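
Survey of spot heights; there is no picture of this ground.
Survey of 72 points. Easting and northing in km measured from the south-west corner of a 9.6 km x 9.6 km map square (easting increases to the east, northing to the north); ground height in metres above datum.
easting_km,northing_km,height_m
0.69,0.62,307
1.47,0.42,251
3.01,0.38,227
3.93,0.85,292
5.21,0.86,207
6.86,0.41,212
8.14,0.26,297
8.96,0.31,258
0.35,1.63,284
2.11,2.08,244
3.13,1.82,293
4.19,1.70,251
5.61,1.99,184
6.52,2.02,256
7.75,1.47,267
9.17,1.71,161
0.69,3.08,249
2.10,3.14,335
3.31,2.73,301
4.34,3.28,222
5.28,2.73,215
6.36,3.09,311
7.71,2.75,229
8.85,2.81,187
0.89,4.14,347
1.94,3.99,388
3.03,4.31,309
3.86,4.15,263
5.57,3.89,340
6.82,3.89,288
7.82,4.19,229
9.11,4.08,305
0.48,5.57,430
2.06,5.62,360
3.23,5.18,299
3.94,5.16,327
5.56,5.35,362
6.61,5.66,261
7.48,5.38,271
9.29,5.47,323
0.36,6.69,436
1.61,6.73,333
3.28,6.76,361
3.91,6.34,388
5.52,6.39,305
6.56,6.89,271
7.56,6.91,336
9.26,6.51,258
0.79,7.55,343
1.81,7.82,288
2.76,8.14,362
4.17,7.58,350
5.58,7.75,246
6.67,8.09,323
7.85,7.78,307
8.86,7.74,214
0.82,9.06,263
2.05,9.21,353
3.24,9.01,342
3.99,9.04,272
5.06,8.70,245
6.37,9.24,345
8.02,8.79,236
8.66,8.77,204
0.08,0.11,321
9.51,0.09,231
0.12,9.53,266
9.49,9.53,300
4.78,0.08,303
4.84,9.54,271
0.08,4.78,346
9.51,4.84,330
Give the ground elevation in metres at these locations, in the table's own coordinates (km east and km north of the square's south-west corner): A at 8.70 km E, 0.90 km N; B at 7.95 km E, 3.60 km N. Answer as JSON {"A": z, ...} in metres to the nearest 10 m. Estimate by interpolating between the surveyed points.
{"A": 230, "B": 210}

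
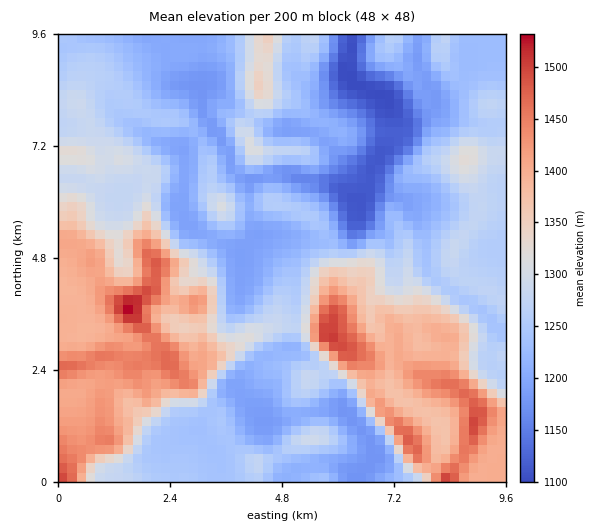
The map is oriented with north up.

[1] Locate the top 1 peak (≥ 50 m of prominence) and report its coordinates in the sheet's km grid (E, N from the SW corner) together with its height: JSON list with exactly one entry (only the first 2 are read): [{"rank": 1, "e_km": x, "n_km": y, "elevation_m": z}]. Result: [{"rank": 1, "e_km": 1.54, "n_km": 3.74, "elevation_m": 1537}]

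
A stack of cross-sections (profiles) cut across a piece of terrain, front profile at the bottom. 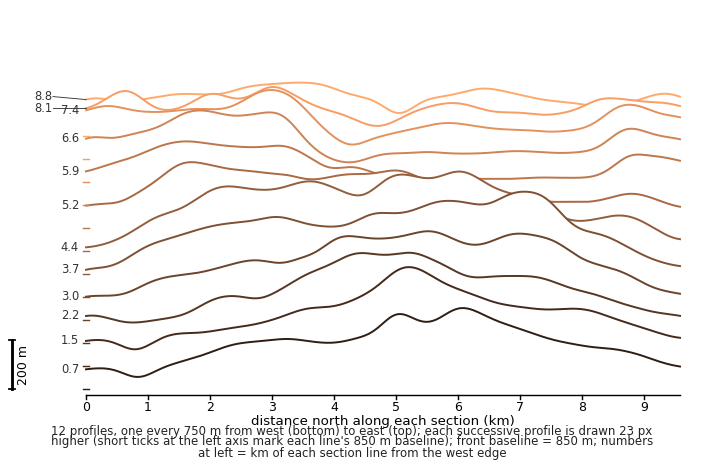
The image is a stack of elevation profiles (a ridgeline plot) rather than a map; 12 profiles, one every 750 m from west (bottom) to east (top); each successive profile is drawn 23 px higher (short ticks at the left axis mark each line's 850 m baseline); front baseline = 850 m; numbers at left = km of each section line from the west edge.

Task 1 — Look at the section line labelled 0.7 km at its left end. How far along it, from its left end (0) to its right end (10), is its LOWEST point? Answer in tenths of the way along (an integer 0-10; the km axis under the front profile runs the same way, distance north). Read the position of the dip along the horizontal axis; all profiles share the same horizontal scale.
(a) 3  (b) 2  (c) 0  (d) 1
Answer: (d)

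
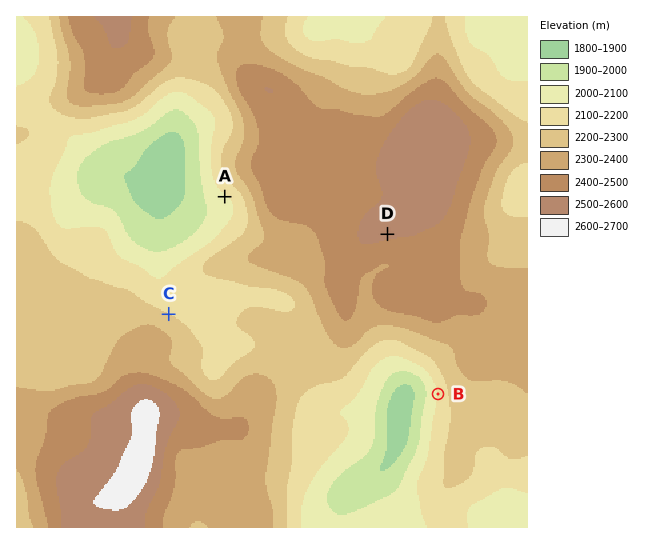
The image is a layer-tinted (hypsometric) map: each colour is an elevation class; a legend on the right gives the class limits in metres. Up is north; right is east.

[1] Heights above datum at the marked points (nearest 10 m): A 2080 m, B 2110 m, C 2200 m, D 2520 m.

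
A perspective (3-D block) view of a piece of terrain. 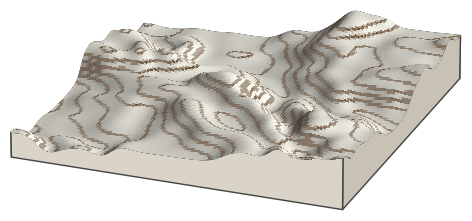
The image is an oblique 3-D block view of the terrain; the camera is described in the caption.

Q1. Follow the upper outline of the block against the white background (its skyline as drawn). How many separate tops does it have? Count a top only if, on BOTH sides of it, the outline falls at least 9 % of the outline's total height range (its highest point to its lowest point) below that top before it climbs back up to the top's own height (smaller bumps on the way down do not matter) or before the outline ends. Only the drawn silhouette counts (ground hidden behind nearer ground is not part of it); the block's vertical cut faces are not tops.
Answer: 2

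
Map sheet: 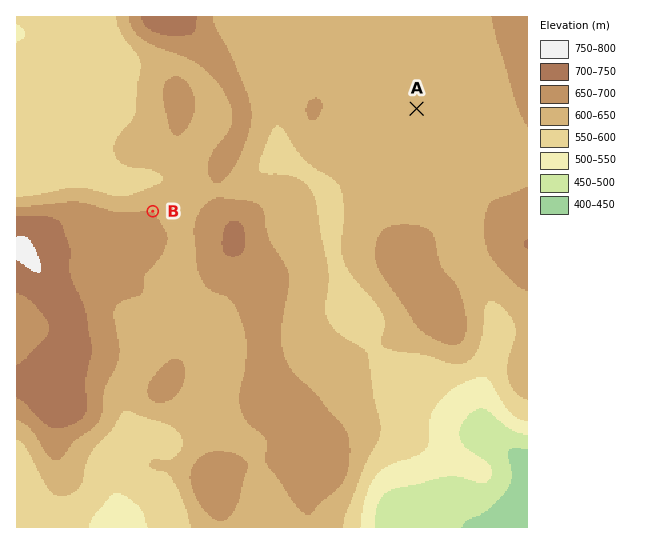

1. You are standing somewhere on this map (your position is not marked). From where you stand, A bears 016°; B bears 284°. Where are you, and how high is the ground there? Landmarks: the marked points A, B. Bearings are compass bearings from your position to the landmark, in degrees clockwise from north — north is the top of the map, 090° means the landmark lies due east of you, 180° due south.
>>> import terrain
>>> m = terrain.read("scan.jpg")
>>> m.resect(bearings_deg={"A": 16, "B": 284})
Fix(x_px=372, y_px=266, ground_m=640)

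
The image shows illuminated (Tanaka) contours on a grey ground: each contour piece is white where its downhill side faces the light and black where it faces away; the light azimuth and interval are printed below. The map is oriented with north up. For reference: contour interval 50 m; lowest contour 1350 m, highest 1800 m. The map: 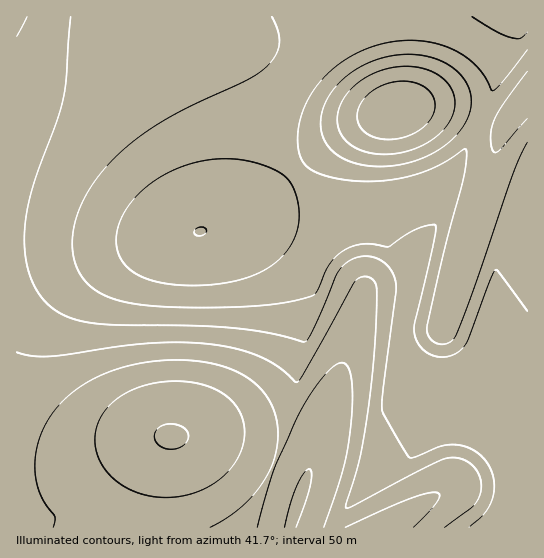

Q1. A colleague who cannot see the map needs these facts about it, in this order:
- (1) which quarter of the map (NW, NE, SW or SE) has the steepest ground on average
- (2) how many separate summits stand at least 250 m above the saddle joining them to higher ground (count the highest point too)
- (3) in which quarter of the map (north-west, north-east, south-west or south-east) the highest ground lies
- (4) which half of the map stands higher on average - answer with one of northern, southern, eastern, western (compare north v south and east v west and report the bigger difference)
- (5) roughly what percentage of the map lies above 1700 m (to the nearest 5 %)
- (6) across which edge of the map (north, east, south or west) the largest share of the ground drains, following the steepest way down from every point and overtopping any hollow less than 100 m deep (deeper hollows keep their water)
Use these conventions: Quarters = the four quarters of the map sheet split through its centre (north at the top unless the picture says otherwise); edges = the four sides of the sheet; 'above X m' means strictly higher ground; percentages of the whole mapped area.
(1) The north-east quarter is the steepest part of the map.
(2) Counting only tops that stand 250 m proud, the map has 1 summit.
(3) The highest point lies in the south-west quarter of the map.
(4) Taken as a whole, the southern half is higher than the northern.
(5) Roughly 15 % of the ground is higher than 1700 m.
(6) Most of the ground drains across the eastern edge.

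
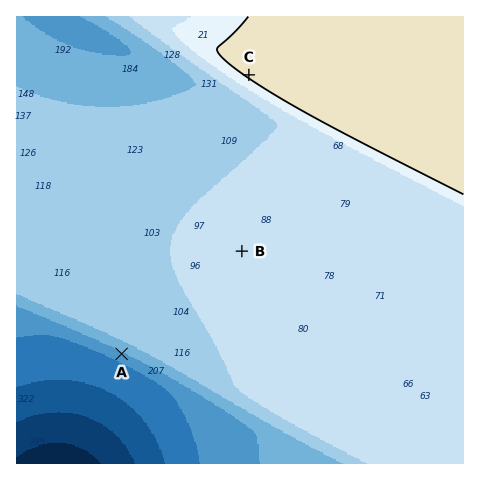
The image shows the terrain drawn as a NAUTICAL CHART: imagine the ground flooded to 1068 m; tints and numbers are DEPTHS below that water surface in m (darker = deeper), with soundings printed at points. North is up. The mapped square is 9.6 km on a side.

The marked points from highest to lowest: C B A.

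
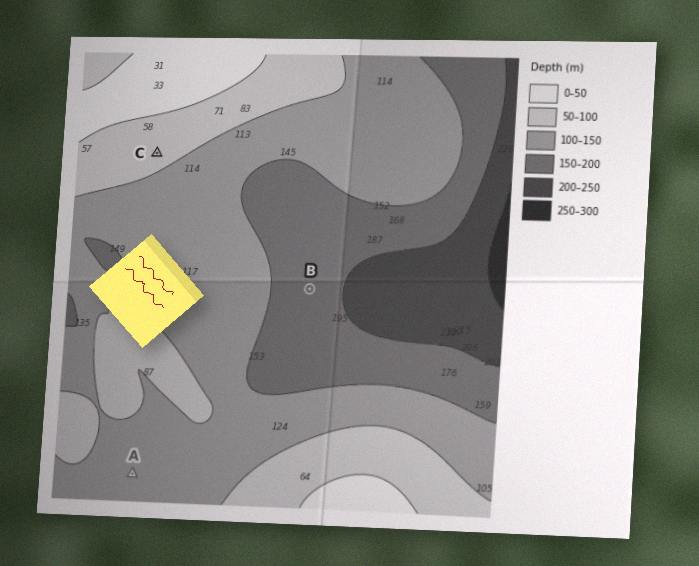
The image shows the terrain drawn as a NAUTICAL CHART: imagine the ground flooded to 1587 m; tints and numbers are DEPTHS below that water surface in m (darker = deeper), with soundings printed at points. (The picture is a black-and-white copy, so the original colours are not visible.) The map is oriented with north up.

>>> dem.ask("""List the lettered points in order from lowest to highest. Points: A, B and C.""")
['B', 'A', 'C']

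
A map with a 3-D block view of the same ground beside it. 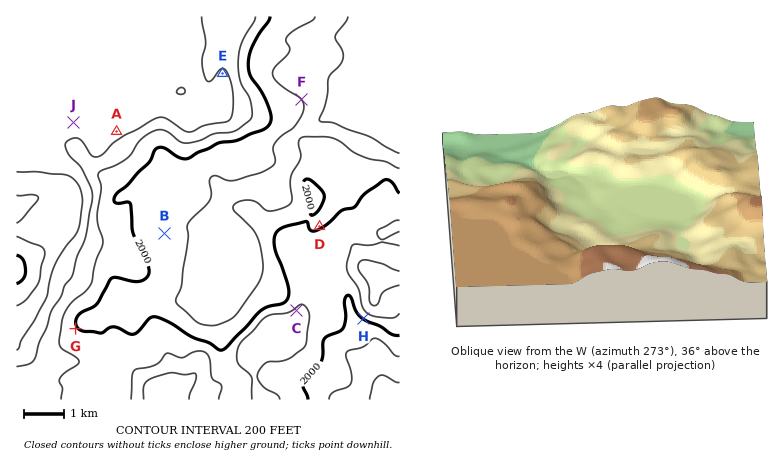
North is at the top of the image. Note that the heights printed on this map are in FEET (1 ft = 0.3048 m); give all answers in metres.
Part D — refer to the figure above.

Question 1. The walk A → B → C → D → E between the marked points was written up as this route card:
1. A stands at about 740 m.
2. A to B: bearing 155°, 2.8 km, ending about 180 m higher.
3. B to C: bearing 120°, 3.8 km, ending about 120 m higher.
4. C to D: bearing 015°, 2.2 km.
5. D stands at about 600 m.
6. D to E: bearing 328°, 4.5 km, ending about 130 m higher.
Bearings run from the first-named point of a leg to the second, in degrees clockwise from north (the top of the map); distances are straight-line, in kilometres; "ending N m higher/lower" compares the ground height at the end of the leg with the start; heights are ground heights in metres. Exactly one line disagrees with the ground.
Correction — Line 2: it should read "ending about 180 m lower".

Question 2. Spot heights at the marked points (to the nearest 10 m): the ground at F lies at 550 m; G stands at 620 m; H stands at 610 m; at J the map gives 750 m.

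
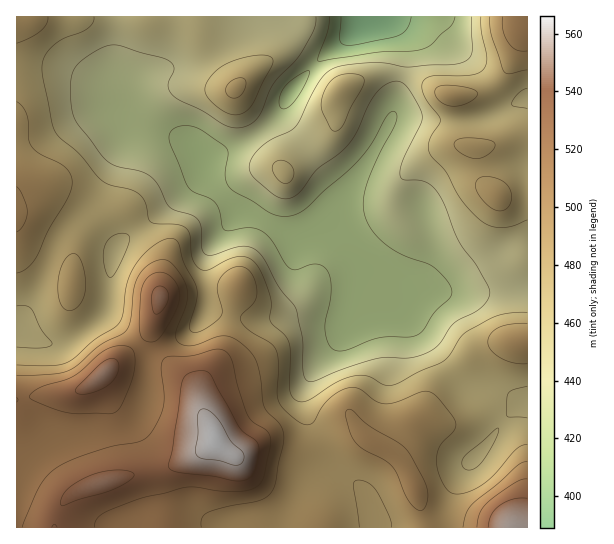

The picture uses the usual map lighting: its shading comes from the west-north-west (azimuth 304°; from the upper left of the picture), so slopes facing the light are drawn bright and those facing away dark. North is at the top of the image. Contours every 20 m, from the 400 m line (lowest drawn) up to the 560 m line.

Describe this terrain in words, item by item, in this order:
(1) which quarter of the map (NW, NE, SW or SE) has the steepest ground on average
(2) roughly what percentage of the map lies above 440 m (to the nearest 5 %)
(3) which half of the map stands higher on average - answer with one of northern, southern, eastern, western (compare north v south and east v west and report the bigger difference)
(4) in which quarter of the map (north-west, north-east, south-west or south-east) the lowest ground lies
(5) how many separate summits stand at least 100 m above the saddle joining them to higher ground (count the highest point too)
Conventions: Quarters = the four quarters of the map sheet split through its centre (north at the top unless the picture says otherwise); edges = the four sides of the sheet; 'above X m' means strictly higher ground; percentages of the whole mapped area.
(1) Slopes are steepest in the south-west quarter.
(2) Roughly 75 % of the ground is higher than 440 m.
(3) On average the southern half of the map is the higher ground.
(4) Look to the north-east quarter for the lowest ground.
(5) Counting only tops that stand 100 m proud, the map has 1 summit.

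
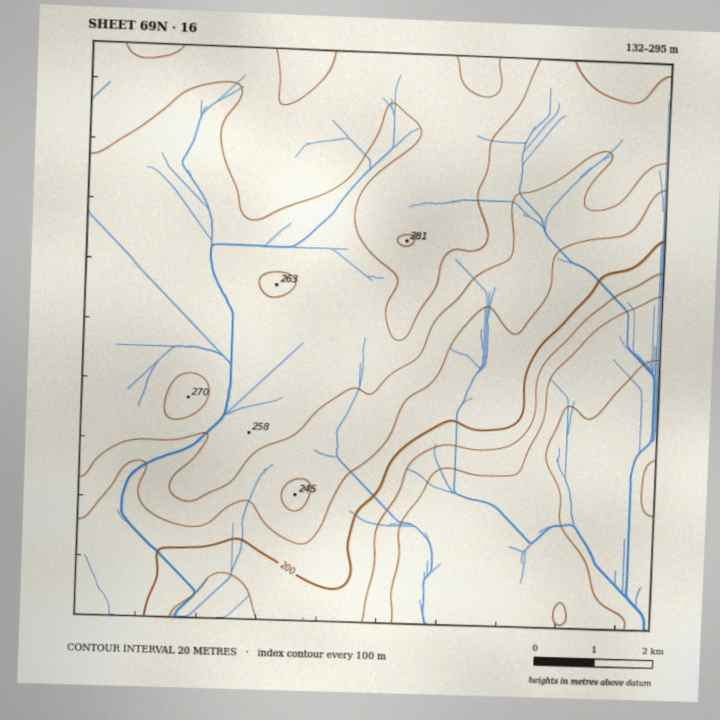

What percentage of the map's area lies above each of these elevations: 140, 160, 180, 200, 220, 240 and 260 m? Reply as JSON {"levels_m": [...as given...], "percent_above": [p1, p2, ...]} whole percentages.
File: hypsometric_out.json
{"levels_m": [140, 160, 180, 200, 220, 240, 260], "percent_above": [94, 83, 79, 73, 62, 51, 19]}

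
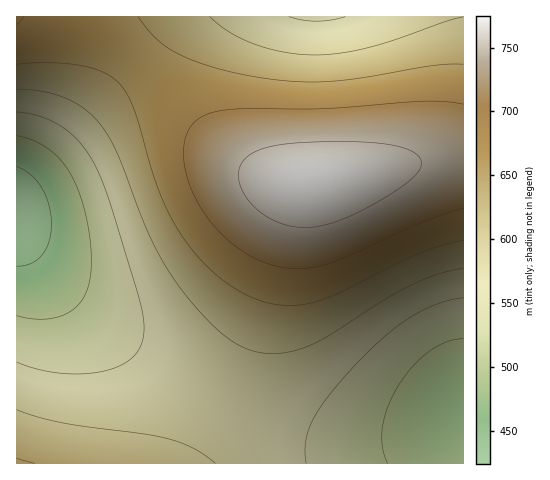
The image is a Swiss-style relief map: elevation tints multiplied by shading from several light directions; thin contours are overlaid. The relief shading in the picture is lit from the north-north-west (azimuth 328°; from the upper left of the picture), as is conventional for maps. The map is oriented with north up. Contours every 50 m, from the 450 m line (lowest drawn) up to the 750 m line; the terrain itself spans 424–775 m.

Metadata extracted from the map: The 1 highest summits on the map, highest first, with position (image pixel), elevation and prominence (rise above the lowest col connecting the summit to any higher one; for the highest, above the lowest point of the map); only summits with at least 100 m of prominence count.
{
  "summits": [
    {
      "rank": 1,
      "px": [314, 182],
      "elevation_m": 775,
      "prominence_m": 351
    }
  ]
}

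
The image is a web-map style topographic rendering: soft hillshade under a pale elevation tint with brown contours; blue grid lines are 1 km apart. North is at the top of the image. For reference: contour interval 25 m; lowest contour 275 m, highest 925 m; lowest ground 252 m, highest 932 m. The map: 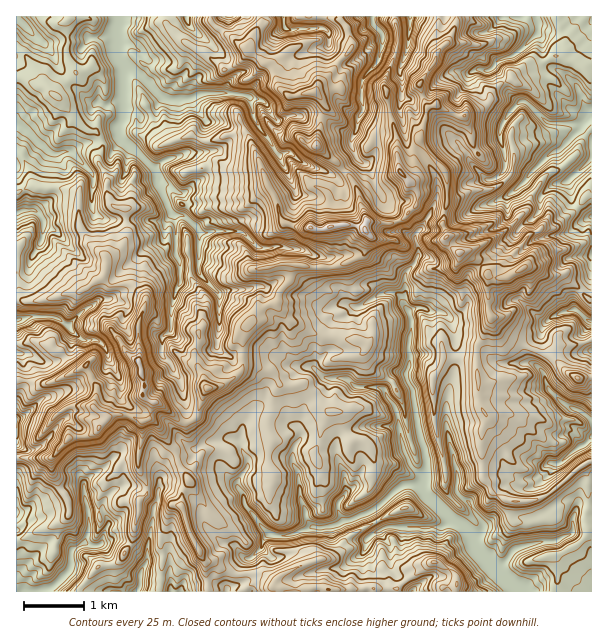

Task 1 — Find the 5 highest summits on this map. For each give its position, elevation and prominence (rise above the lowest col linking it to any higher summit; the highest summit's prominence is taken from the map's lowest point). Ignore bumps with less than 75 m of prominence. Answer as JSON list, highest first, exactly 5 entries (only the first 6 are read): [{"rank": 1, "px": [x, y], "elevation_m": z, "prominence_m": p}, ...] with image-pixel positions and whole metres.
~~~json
[{"rank": 1, "px": [366, 231], "elevation_m": 932, "prominence_m": 680}, {"rank": 2, "px": [140, 363], "elevation_m": 900, "prominence_m": 228}, {"rank": 3, "px": [401, 173], "elevation_m": 881, "prominence_m": 90}, {"rank": 4, "px": [459, 252], "elevation_m": 864, "prominence_m": 116}, {"rank": 5, "px": [317, 146], "elevation_m": 850, "prominence_m": 138}]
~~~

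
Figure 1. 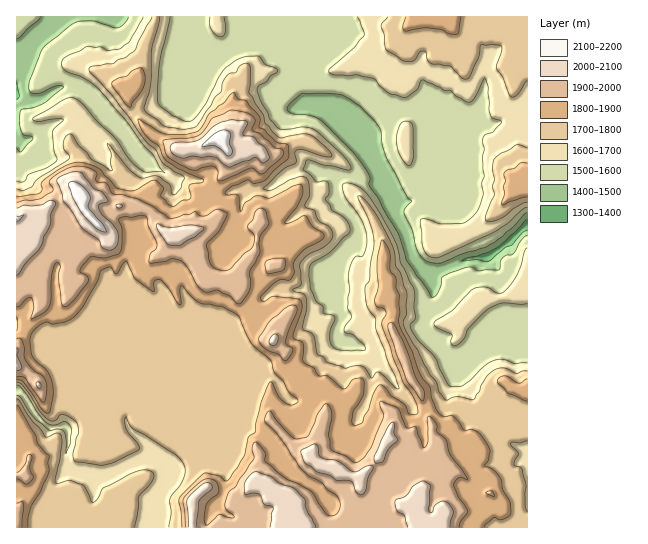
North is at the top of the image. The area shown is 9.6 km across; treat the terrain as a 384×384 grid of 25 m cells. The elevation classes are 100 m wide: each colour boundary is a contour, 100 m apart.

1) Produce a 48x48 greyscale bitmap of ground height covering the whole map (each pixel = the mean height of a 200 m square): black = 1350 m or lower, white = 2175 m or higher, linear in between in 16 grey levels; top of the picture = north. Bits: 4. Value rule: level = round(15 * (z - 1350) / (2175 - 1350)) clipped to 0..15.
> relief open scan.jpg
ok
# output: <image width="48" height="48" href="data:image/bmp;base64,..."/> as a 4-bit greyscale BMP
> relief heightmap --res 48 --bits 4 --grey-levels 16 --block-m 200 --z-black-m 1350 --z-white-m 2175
<image width="48" height="48" href="data:image/bmp;base64,Qk32BAAAAAAAAHYAAAAoAAAAMAAAADAAAAABAAQAAAAAAIAEAAATCwAAEwsAABAAAAAAAAAAAAAAABEREQAiIiIAMzMzAERERABVVVUAZmZmAHd3dwCIiIgAmZmZAKqqqgC7u7sAzMzMAN3d3QDu7u4A////AKiHd3d3dmZoyqqqu93cuqqqq8zMypmId6iHd2Z3dmZp25qru83cuqu6u8zMy6mZh6l3d3Z3dmZp26q7vN3bqqu7vMzMypmph6qHd2ZndmZnvbm8zd26qrzLu7zLupqpd6qXZmVmd2Zmeqib3Mqaq8zLu7vLuqmYd6qXVVZlZmZmeIeKu6mrzdzMu7u7upiHdpqYVnd2ZmZmeHd5qpm9zLqsy7uruZmHdpmIVnd3dmZ3iHd4qZq8upmby7urqZmHZpl3Vnd3dmd4h3d4maqqupmazLqqqZh3d5hVRnd3Z3d3d3iIiqmaupiJvKqqmIh3d5VnZ3d3Z3d3iId3ipmJqpiJq5ipiHd4iHWYiHd3Z3d3d3d3iZiJqpmJqoiYeHeIiEioiHd3d3eHd3d3eIiJmZmImHmXZmd4iXu4d3d3d3eId3d3eIiZmYiHhpqGVFZ4iLuYd3d3d3iIiId3eImpiHd2Z6l1REVod7mHd3d3d3iIiHd3eJqYdmZlaLhlRERVVbh3d3d3d3iHd3d3iaqXZVVVaadURERERKh3d3d3d3h3d3d4m8qHZURVepVERURERJmId3d3d3eIiHd4m7p2ZUVWinREVVRERJqYiHd3d3iIiIeJmruGVUVWiWRFVlRERKqpqYd3d4iIiIiZmZqWVEVniXQ0RWZERKqqqpd3d4iIiZmqmIiGREVomXQzNFZVVbqqqqh4iIiImqu7mHdlREVnmWQzNEVEVbq6qqmIiIiIrLu6qpl1REVnmFMiMzQzRcu6qqmIiZmZu6qrqql1REVXl0IiIiIjRcy7q6qqiauru6mqqqqGVERXljJFQiESNMzLu7vLmZvMuqmZqZmYdkRGhSNWZUMhFMzLu7zcmazdy6mZqZmph1RGdCNWZlVDEt3Mu97bmay7y7qZupiYdlRXUiRVVVZlQd3MvO27u7qaqqqZqpmHZURnMjREM0V3Y7u8zezMu6mImZmYmZqGVEVlIjMzMzRoh3iazuy5mZl3mZiHd4mWVEZTIjMzMzRomVaL3cqXd4dmiKqYh2Z2REQzIzMzMzRomkRXq7l3ZUVoqqu6qnZUREQyI0QzMzRoiTM0aHZnUzabu73czKhlVlQyM1QzMzRneDM0Z2ZmQ1jN3d7dzKh3dkMiNFQzMzRWZyM1ZmZkNYmqvO7cynd3ZDIjNFQzMzRVZjREVmZDR5d2ac3cl1RVQzIjNFQzMzRFVTRVVWQ0aHZURqu7lUMzMyIzNEQzMzRFVSI1VkM2h2VERXmZdDMzMzMzREQzNERVZhIjRDNYmGRERGeHVDMzMzM0RFRERVRWZiMzMzV5mXREREeHVEQzMzREVVVFVmVWdiM0RFd4iXREREV3VUQ0RFVVVmVVZmVWdyM0VWZneHVERERWVUQ0RFVVZmZmd3ZndyIzRVVVZ3VEREREREQ0REVWZndnd3ZmeCIzNEREVnVERERERENERERVZ3d3iHdndzIjMzMzNXZERFVDRDRERERVZ4iIiId3dzMzMzMzNGZERFVDM0RERERWZ4mZmId3dw=="/>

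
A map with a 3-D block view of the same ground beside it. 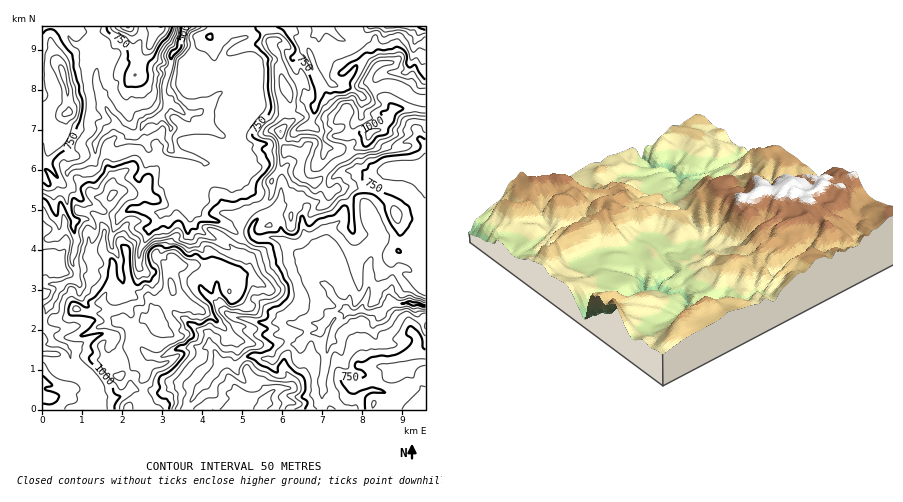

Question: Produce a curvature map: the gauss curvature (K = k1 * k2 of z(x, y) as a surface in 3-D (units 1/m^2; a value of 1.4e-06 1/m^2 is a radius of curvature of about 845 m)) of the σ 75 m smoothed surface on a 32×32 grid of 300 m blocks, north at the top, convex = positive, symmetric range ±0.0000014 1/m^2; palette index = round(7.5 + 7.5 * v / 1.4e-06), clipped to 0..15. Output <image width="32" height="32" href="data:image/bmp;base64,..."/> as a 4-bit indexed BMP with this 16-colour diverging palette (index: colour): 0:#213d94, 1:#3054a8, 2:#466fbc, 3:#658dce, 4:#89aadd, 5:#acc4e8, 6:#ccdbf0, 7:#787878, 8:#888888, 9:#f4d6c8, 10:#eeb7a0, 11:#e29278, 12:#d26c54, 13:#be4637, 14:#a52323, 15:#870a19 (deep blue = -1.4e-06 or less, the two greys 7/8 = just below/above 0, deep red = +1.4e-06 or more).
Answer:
<image width="32" height="32" href="data:image/bmp;base64,Qk12AgAAAAAAAHYAAAAoAAAAIAAAACAAAAABAAQAAAAAAAACAAATCwAAEwsAABAAAAAAAAAAlD0hAKhUMAC8b0YAzo1lAN2qiQDoxKwA8NvMAHh4eACIiIgAyNb0AKC37gB4kuIAVGzSADdGvgAjI6UAGQqHAHiHh4qHiYiHd5eHd3eKd4iIh3g4J3Z3eId6iHh4dneHiIeIx7eIiHlWaWd3moaId3h3d3Zkt4hmvIl4d3aIh4d6Z4d5hYlYdwiWd4aHh4d3hoeYiHh3iHund1qHh3eIdoeHZoaZill1eIh4Z2h2d6hlaHeWeXeKCnVYh3h3tqi4t/F2hnhof1lNeGeIW1ZlhKRol4iWZnY+uHtWiGeah35peIdzhYiZd4Wad3eHh2d5fEd4h9l2dneXh4h3h3dmh4eZh0dLq2WIeHiId4d3iHeHh4nND3mId3hnd3iHd3h4eFt0l5VoxZcqdnV4iYeFd6bXaJeWlIh3iLf3iGmIeHeISHGYd2aHp4Z2lnlmiH93iGdrh2pneHeHaHWJlNhXd3loepdod3d4h3pnstY2d3h5dolph3iHeIekfWWXiIh4aIali3d3h3eItHOZaHiod3hZdoZ3tXiHd3f3mZRJZoaJhol8WUt4eHWjCODHfYdohlZ3Z3iUd3h2j7u5ZEuHqGn2dod4Wlh4h5QoCLlnhoeHdnh3iXiXeIinZ5Z/qFpniIh4d3g5h3d3abd1hiWHhXh3d3uoWoeHh3mHh5apeJp+h3d4Vlh4eHiYeXiIephXaFd4liT6WHeJsKSHeGWed4d4iISqeliIg6+od4iGdnh3lzXPKvDGd3gWV4h4WKZp"/>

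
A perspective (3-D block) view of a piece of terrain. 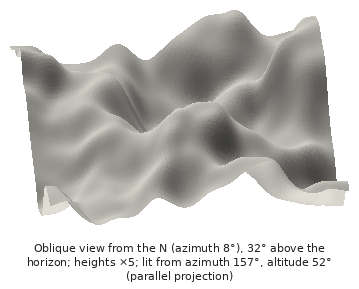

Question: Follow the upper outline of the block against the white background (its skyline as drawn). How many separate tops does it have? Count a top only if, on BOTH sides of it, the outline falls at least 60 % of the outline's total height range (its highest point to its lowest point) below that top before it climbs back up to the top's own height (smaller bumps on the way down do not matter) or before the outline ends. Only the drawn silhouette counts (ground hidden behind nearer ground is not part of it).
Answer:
0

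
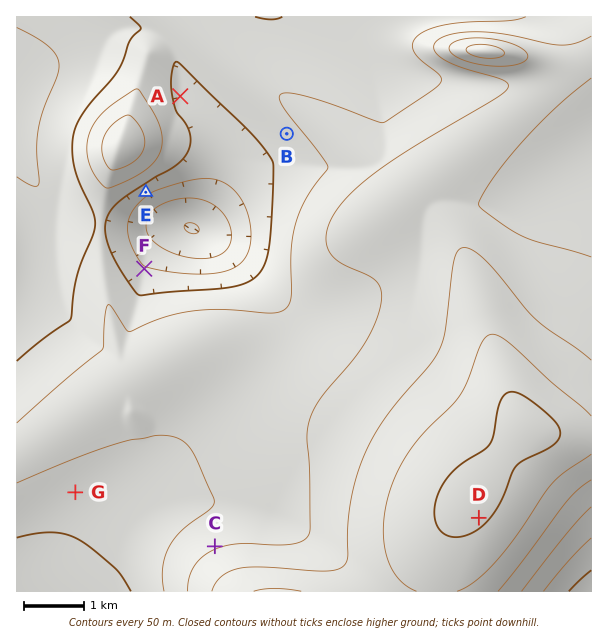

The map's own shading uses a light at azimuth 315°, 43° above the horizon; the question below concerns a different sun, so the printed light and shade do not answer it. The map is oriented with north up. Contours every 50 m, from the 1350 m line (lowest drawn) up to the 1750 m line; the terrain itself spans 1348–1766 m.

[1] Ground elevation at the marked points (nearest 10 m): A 1490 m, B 1530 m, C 1590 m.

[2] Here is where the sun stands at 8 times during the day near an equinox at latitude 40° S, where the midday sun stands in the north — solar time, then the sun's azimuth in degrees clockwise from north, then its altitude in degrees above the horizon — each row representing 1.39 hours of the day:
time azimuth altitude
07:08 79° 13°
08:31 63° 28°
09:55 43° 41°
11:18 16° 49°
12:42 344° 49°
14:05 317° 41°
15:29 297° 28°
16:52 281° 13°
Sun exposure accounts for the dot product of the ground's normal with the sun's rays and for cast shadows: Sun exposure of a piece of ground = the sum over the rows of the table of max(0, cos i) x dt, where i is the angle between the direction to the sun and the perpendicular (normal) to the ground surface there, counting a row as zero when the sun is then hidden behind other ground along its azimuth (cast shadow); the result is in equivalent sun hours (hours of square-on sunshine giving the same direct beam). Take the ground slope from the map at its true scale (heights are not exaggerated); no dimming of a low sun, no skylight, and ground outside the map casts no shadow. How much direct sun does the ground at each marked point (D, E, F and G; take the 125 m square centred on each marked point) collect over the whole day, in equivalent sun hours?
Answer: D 5.7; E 4.6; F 6.3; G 5.6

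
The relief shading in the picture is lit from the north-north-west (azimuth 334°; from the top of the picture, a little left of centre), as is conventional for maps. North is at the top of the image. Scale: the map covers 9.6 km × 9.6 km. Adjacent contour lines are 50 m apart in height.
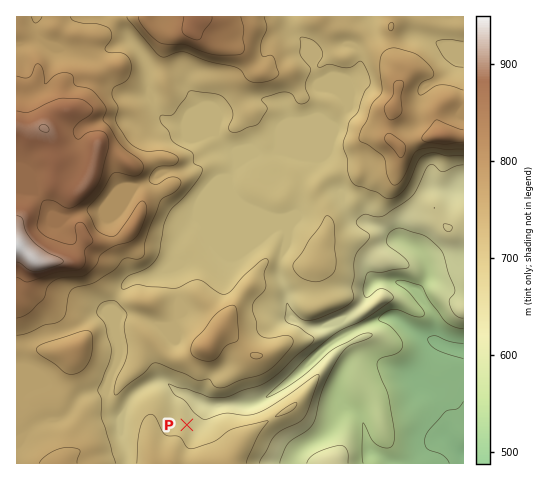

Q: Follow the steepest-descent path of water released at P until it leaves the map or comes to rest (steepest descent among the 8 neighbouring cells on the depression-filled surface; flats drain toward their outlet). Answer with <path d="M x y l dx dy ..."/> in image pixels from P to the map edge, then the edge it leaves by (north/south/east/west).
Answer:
<path d="M187 425l14-14 0-7 5 0 1 1 31 0 1-1 13 0 15-7 20-14 18-15 10-7 21-20 4-1 16-11 25-10 3 0 1-1 10 0 17 12 15 9 10 2 2 2 5 1 3 3 9 1 2 1 5 0"/>
exit: east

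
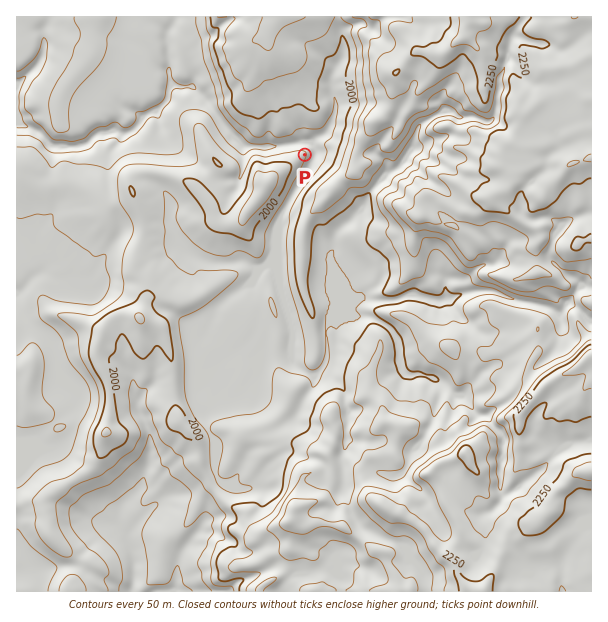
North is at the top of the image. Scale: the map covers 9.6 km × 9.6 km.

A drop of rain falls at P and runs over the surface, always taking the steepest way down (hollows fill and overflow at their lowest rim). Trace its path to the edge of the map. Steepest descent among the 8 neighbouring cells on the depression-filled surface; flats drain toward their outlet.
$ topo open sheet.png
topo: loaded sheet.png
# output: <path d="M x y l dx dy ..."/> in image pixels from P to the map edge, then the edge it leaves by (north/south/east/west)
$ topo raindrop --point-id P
<path d="M305 155l10 0 0-6-4-6-15 0-2 1-9 0-1 2-18 0-2 1-21 0 0-3-21-21-3-6-9-10-1-5-14-13-3-2-12 0-1-1-5 0-6 6 0 7-9 9-6 2-4 4-5 2-1 4-11 11-6 3-4 0-5-3-10 0-2 1-6 0-13 12-6 0-6 3-5 0-4-3-14 0-12-12-1 0-6-4-8-2-7-7"/>
exit: west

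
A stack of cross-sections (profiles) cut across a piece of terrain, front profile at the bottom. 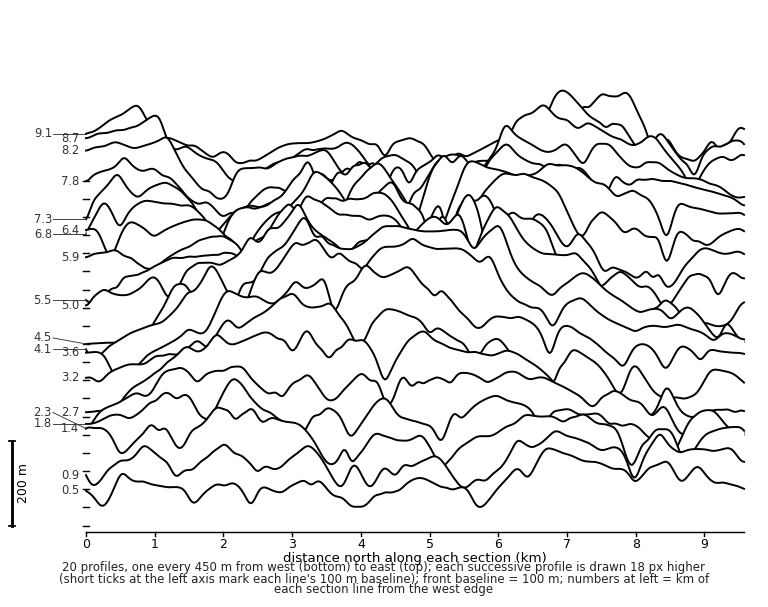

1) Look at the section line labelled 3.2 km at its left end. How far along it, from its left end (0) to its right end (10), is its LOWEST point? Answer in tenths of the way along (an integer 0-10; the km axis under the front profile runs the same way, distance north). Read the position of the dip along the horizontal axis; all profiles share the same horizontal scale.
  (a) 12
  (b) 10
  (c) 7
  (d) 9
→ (d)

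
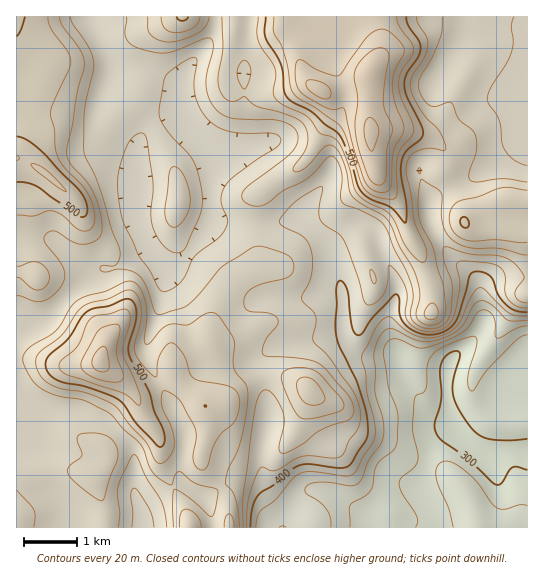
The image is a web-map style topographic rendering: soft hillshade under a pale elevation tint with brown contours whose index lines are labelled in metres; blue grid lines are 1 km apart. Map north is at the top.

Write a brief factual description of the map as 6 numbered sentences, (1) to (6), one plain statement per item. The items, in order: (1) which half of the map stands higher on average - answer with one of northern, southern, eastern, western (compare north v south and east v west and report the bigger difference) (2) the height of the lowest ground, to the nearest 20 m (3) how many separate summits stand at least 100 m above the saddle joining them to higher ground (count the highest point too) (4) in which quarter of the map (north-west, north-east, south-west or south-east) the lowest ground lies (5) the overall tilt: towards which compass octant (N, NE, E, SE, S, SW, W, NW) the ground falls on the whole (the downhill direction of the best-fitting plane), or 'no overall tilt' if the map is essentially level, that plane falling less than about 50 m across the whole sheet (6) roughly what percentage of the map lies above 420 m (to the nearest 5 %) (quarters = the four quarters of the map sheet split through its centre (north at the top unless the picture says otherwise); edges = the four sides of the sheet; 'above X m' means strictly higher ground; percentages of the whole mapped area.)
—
(1) The northern half stands higher on average than the southern half.
(2) About 300 m is the lowest elevation on the sheet.
(3) There are 2 summits with 100 m or more of prominence.
(4) The lowest ground is in the south-east quarter.
(5) Overall the map slopes down towards the south-east.
(6) Ground above 420 m makes up about 75 % of the sheet.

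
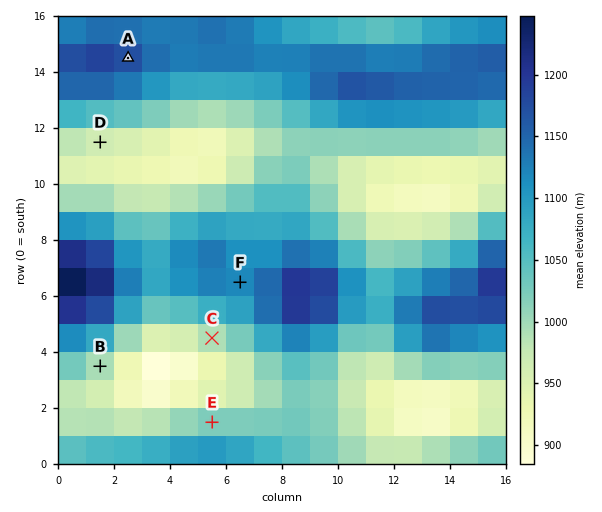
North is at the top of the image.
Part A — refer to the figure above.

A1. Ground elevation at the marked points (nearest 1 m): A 1175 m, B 995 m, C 990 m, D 961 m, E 1022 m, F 1119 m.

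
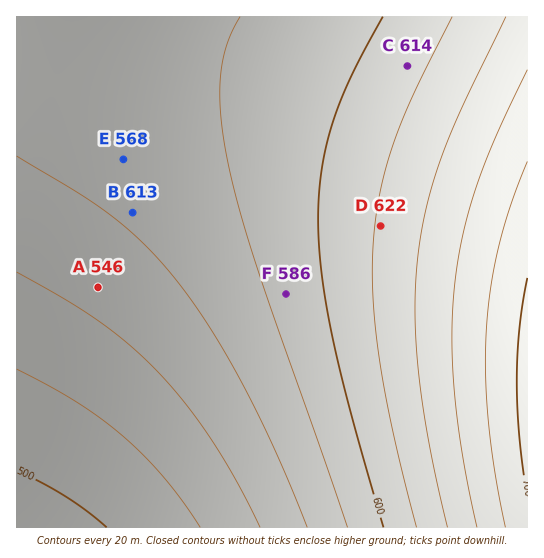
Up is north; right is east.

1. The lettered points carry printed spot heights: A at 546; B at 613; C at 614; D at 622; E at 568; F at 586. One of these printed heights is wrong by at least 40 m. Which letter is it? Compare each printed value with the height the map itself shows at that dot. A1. B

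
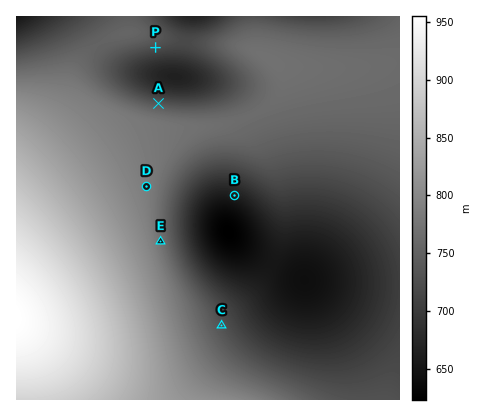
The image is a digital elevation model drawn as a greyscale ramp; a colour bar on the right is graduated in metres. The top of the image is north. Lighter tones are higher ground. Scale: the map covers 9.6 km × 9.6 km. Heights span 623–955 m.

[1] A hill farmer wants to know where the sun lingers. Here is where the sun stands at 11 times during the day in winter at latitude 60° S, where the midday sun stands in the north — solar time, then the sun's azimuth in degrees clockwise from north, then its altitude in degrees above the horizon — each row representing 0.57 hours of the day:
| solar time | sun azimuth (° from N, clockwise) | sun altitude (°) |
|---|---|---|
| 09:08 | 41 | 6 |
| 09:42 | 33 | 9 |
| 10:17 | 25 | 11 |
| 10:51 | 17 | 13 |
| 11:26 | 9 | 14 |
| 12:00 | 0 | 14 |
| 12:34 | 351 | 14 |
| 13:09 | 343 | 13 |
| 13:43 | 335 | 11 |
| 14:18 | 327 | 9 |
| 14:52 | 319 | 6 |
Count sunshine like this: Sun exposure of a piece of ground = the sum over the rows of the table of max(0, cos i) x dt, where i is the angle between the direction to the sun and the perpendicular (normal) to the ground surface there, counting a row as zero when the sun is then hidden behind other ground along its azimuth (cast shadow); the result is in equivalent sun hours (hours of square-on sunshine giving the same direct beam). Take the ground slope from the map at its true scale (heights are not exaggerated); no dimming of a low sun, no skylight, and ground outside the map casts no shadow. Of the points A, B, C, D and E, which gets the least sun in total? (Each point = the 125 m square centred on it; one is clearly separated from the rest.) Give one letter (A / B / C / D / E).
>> B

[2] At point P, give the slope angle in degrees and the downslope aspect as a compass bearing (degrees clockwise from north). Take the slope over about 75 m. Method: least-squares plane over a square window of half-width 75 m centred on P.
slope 5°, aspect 165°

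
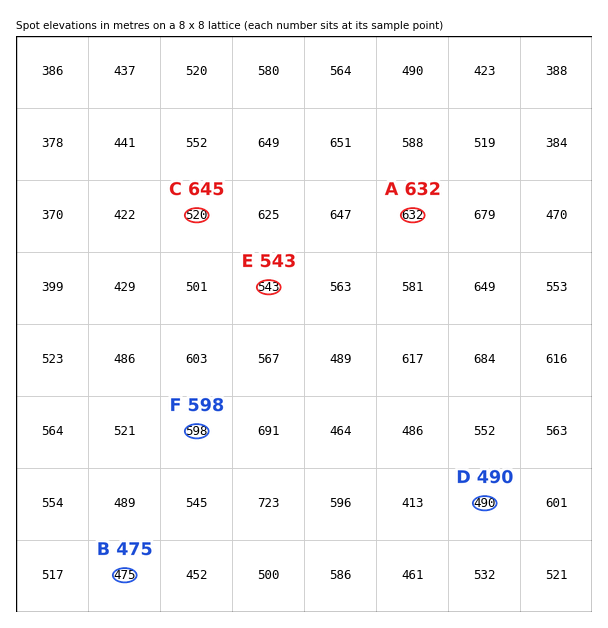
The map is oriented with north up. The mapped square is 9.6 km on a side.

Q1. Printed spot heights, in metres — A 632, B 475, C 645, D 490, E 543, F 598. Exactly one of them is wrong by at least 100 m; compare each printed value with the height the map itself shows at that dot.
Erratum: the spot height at C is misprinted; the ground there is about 520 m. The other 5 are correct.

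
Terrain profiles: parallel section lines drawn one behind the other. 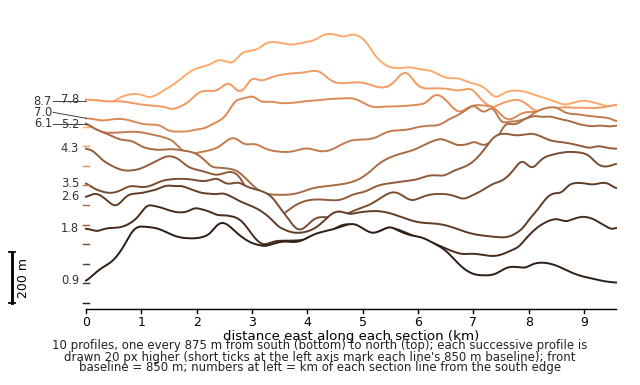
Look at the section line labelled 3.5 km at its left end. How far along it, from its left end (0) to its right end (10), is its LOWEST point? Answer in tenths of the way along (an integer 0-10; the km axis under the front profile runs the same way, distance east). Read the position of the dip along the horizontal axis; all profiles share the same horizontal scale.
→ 4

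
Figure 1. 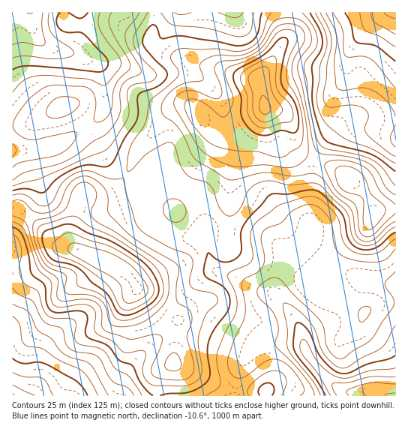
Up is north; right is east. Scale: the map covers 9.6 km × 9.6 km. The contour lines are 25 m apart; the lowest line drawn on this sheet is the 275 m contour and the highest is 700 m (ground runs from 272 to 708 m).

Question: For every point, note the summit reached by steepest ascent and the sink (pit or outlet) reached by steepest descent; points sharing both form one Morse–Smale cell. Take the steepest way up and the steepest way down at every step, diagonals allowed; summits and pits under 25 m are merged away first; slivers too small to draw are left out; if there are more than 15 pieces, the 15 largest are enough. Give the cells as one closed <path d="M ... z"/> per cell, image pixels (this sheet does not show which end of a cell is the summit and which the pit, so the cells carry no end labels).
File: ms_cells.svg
<path d="M188 106l-14 3-12 11-7 10-18 20-11 24 16 10 7 18-1 12 3 8 7 7 16 8 14 1 14-2 4 6 5 22 5 7 22 7 18 11 20 6 20 25 11 34 19 24 12 10 8 4 28 0 10 4 12 0 0-110-30-5-20-8-12-7-27-24 4-12-1-18 5-50-13-7-6-7-3-20-5-10-8-7-14-3-24 24-8 5-10 1-10-4-14-20z"/><path d="M16 208l-4 0 0 188 144 0 3-22 14-12 5-42-16-5-38-43-46-22-22-6-28-28z"/><path d="M128 176l-20 17-25 3-12 36 1 12 4 6 48 22 38 43 16 5-5 42-9 7-6 7-2 20 78 0 5-26 10-18 11-7 10-2 28 0 6 2-4-17-9-16-15-17-20-6-18-11-22-7-5-7-5-22-4-6-24 2-20-9-9-11 0-16-7-18z"/><path d="M154 12l-124 0 3 20 9 11 12 6 20 5 25 12 4 10 2 24-1 8-11 14-1 6 15 32 17 15 3-1 12-28 16-16 7-10 16-13 14 0 8 7 14 20 10 4 6 0 12-6 23-24-7-28-20-4-20-8-26-5-26-8-12-6-5-9 5-14z"/><path d="M396 12l-109 0-1 26-24 36-2 10 5 24 15 3 8 7 5 10 3 20 10 9 10 5 11-22 15-18 30-11 24-25z"/><path d="M318 162l-3 0-2 8-3 42 1 18-4 12 27 24 12 7 24 9 26 3 0-75-10-1-12 4-6-15-10-13-18-14z"/><path d="M286 12l-132 0 0 14-5 14 5 9 12 6 32 10 20 3 20 8 22 5 26-43z"/><path d="M30 12l-18 0 0 112 16 1 32-18 10-1 15 18 3 1 13-11 3-6 0-24-5-18-25-12-20-5-12-6-9-11z"/><path d="M86 126l-20 15-14 6-20 4-20-1 0 58 8 2 8 6 28 28 16 5 3-1-4-6 0-10 10-32 15-16 7-12 0-14-3-8z"/><path d="M396 87l-24 24-30 11-15 18-11 20 2 3 22 8 18 14 10 13 6 15 6-3 16-2z"/><path d="M298 343l-28 0-16 5-13 16-7 32 150 0-10-4-28 0-8-4-24-24-10-18z"/><path d="M70 106l-10 1-32 18-16 0 0 25 20 1 20-4 14-6 20-14-7-13z"/><path d="M92 122l-5 6 13 22 3 8 0 14-7 12-12 11 24-2 8-5 10-12-19-16-14-28z"/>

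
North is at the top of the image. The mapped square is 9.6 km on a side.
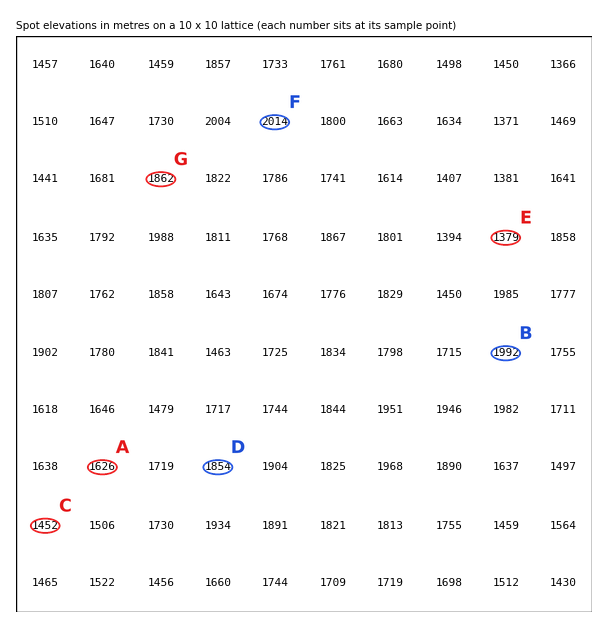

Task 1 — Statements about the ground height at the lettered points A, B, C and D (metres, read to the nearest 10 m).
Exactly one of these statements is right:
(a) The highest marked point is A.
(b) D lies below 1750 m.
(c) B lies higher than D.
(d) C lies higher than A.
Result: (c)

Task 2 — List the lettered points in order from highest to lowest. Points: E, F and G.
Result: F G E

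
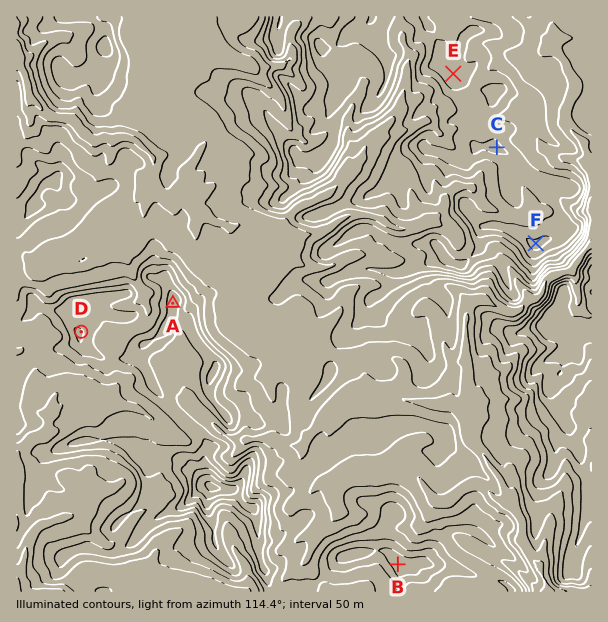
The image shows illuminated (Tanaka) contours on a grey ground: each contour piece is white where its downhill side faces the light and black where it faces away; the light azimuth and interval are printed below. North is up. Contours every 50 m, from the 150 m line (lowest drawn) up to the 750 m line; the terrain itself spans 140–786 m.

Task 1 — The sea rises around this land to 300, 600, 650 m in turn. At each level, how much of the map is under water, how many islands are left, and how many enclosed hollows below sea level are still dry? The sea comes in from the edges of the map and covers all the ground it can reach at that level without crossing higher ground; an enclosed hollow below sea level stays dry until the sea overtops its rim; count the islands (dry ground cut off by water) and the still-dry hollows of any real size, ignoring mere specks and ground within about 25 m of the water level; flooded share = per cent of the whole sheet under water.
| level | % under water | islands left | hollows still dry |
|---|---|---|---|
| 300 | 15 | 0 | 0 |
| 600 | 84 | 1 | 0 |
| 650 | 90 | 1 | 0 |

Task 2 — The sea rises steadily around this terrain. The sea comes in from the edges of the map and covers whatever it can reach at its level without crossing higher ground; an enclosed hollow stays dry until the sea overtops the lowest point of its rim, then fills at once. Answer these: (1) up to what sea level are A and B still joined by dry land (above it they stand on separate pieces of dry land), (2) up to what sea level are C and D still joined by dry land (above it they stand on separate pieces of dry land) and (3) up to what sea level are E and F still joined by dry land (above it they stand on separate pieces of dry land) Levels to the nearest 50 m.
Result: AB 400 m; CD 350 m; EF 700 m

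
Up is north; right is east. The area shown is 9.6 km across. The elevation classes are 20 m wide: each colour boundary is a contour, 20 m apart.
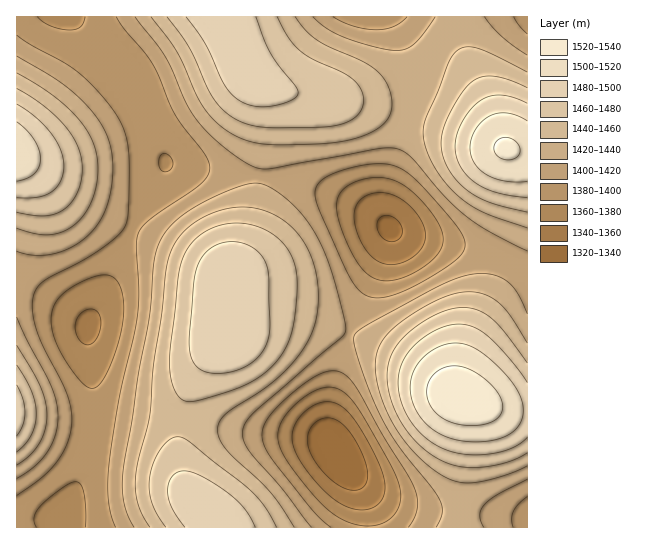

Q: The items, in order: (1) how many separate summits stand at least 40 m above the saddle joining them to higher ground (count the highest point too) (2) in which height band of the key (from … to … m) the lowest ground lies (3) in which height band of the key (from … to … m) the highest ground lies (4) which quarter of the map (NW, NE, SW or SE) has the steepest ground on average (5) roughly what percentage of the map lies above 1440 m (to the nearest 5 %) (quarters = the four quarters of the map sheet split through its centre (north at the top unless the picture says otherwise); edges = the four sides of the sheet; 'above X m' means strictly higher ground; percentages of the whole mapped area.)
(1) Counting only tops that stand 40 m proud, the map has 6 summits.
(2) The lowest point is somewhere between 1320 and 1340 m.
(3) Between 1520 and 1540 m: that is the band holding the highest ground.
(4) The steepest ground, on average, is in the south-east quarter.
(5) About 40 % of the map lies above 1440 m.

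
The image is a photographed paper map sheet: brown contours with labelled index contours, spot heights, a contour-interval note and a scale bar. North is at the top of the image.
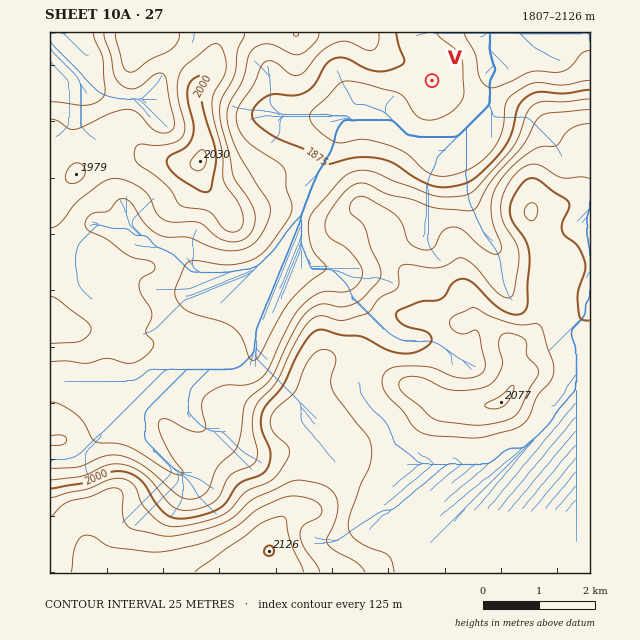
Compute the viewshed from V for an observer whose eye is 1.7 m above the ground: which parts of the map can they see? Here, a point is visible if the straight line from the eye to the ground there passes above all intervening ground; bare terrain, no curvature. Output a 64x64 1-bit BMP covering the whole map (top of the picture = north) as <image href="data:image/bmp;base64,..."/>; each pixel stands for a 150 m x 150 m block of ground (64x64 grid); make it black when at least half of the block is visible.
<image width="64" height="64" href="data:image/bmp;base64,Qk0+AgAAAAAAAD4AAAAoAAAAQAAAAEAAAAABAAEAAAAAAAACAAATCwAAEwsAAAIAAAAAAAAA////AAAAAAAAAAAAAAAAAAAAAAAAAAAAAAAAAAAAAAAAAAAAAAAAAAAAAAAAAAAAAAAAAAAAAAAAAAAAAAAAALgAAAAAAAAA+AAAAAAAAAD4AAAAAAAAAMAAAAAAAAAAAAAAAAAAAAAAAAAAAAAAAAAAAAAAAAAAAAAAAAAAAAAgAAAAAAAAAAAAAAAAAAAAAAAAAAAAAAAAAAAAAAAAAAAAAAAAAAAAAAAAAAAAAAAAAAAAAAAAAAAAAAAAOAAAAAAAAAAAAAAAAAAAAAAAAAAAAAAAAAAAAAAAAAAAAAAAAAAAAAAGAAAAAAAAAA/AAAAAAAAAD8AAAAAAAAOPwAAAAAAAAZ/AAAAAAAAA/4AAAAAAAAD+AAAAAAAAB/AAAAAAAAA/8AAAAAAAAH/wAAAAAAAAIfAAAAAAAAAA8AAAAADAAAHgAAAAAeAAA+AAAAAD8ADP8AAAAAf4Af/+AAAAB/wH//8AAAAP/g///4AAAB/+H///gAAAP/8f//+AAAA//////8AAAD//////wAAAP///8H/AAAA////gH8AAAD///8AP4gAAP///gAf2AAA///8AB/8AAD///gAH/wAAf8f4HAf/AAB/h/gMA+8AAD+H8AwBxwAAPwfB/ADHAAAfB4P4AB8AAA8Hg+AADwAADgeDwAAPAAAOB4PAAA8AAAQHg8AADw=="/>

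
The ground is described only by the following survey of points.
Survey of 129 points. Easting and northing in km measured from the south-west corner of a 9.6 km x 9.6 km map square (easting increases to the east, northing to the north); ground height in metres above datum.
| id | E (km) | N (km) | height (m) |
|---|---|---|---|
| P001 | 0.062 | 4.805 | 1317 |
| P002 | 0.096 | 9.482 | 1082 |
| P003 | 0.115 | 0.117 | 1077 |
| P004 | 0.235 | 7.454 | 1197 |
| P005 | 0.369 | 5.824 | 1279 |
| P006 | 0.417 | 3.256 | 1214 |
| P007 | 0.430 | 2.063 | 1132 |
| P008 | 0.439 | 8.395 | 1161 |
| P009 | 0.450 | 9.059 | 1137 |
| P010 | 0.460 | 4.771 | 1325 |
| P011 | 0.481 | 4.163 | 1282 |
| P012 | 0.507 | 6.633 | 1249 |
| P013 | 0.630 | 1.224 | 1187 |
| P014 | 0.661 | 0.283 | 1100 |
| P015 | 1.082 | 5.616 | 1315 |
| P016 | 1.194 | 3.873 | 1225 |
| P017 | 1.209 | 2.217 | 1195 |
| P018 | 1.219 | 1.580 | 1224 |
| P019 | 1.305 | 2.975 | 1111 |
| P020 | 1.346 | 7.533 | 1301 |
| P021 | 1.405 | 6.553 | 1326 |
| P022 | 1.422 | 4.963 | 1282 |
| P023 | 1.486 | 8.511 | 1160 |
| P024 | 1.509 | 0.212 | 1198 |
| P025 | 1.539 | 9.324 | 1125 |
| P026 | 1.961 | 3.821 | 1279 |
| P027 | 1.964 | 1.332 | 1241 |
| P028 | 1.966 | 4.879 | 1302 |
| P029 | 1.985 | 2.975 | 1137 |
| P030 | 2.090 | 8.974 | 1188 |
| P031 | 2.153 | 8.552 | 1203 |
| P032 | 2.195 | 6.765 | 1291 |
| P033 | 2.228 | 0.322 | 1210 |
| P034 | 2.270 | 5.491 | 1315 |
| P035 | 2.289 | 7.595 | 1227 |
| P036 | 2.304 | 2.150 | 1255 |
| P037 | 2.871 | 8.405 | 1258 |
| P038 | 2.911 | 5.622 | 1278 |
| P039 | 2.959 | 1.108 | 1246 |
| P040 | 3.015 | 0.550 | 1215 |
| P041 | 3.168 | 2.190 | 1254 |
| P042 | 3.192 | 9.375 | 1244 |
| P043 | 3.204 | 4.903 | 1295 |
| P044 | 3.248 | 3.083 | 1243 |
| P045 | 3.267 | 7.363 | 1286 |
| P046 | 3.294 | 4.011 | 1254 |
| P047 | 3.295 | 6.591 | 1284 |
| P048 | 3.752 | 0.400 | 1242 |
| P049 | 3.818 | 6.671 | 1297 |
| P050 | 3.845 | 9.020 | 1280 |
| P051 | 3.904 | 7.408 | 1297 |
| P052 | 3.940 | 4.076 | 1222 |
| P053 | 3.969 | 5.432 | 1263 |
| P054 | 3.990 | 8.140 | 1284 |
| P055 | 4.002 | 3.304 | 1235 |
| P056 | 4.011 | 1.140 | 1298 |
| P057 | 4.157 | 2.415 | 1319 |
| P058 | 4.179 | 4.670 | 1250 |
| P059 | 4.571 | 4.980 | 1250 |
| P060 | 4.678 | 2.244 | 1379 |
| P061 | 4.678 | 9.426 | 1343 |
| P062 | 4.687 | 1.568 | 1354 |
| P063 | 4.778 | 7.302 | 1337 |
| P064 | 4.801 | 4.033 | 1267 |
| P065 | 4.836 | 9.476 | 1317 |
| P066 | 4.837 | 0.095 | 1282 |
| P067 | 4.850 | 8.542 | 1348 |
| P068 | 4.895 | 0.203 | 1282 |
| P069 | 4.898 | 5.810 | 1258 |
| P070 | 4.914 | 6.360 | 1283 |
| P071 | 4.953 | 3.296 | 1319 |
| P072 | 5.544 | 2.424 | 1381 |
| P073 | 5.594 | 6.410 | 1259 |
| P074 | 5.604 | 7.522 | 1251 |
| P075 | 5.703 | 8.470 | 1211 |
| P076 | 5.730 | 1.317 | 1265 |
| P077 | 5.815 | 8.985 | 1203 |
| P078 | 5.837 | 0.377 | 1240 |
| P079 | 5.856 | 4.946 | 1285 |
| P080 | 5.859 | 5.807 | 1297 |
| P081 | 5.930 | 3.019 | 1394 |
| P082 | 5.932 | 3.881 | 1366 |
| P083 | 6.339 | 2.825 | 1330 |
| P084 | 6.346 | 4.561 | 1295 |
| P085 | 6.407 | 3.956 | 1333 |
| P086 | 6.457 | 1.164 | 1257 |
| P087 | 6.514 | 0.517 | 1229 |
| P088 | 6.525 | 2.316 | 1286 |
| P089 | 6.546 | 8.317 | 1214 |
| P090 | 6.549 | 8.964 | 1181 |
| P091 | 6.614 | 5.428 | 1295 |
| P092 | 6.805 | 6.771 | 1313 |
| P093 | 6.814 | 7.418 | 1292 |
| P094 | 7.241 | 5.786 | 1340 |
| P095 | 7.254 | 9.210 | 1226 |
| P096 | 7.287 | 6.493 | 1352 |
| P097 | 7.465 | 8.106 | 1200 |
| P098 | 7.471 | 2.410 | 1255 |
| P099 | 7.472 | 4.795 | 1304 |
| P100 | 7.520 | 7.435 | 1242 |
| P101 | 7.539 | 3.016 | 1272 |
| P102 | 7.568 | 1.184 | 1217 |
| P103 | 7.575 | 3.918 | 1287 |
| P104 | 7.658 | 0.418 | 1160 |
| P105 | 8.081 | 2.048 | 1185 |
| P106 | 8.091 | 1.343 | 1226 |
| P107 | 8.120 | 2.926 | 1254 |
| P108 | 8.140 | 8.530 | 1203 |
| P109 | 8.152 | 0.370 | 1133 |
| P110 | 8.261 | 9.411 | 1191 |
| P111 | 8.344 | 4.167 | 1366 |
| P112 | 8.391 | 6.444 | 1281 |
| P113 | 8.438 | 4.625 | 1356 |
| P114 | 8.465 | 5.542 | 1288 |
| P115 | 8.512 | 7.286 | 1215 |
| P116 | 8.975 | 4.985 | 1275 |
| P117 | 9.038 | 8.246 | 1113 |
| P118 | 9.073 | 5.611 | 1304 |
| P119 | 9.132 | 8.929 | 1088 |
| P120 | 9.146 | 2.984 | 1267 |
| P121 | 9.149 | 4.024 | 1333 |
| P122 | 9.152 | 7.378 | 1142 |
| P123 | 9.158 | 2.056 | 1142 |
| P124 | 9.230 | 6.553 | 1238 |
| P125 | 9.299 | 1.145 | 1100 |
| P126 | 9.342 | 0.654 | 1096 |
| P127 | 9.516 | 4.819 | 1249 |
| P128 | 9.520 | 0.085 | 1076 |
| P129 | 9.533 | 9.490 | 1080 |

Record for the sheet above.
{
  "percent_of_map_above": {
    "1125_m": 95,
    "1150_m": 91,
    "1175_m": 86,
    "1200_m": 80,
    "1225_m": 70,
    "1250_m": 58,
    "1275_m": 40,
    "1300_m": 24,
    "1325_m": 12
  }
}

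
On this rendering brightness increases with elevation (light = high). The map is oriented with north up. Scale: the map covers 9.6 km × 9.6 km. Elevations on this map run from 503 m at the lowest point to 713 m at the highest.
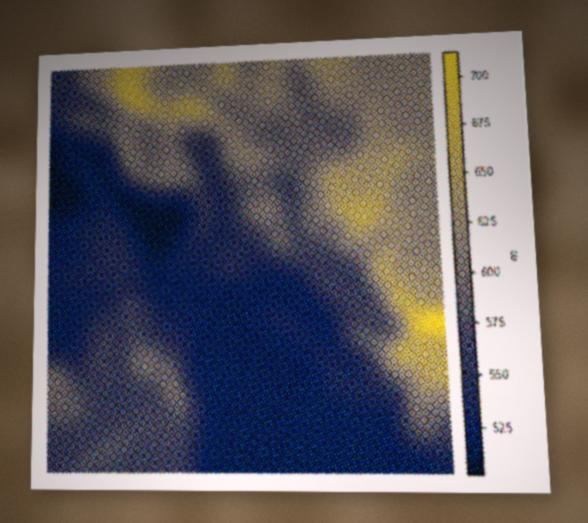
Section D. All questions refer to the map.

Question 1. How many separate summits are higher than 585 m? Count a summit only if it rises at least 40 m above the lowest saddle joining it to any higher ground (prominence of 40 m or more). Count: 1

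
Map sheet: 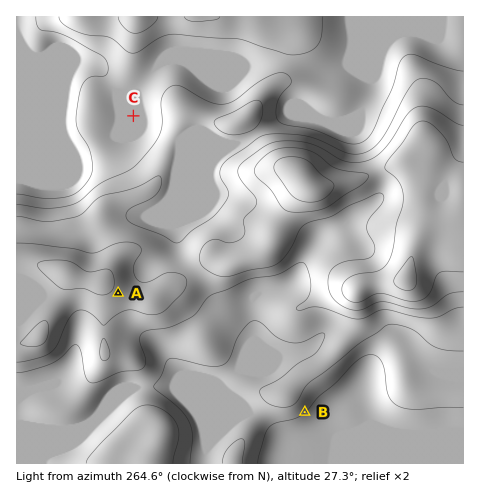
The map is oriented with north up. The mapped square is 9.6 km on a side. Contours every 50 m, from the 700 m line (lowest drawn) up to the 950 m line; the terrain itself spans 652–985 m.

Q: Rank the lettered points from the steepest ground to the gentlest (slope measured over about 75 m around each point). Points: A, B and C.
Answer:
B A C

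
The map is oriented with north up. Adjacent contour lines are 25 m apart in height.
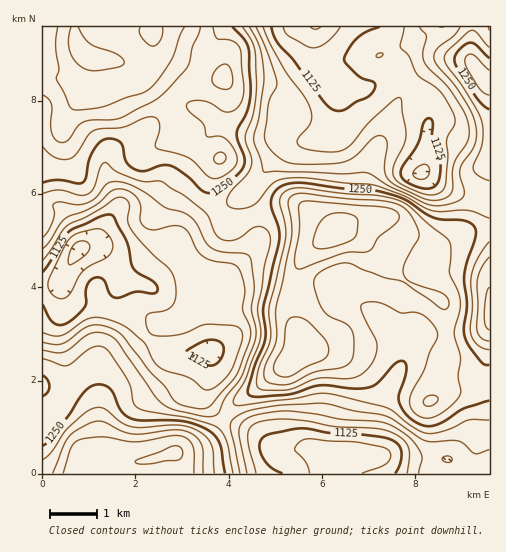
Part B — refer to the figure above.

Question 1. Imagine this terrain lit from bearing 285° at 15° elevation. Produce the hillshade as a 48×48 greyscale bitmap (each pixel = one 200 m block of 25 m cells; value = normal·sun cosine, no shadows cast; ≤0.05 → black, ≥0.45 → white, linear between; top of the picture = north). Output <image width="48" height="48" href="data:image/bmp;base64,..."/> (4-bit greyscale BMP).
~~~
<image width="48" height="48" href="data:image/bmp;base64,Qk32BAAAAAAAAHYAAAAoAAAAMAAAADAAAAABAAQAAAAAAIAEAAATCwAAEwsAABAAAAAAAAAAAAAAABEREQAiIiIAMzMzAERERABVVVUAZmZmAHd3dwCIiIgAmZmZAKqqqgC7u7sAzMzMAN3d3QDu7u4A////ALy5d4mIiId1REMzRnh3ZniZmavMqYiZd7zKiIiIiIh1REMjRWeHd3iImavMqIiZh8zbmIiJmZh1RDMiRWeHd3d4iJrMqHiZh83bmIiJmqmGVEMjRWd3d3d3d4m7p3eJiLzcqYd4mqqXZVQzVmZmd3dmd4mql2Z4iKvMuYZnmaqYd3ZERmd3eHd2Z4mqhlVXeIm7uYZniIiIialkRVZ3d4h3d4m7llRWd3iaqYZmd3Z4msynVVVWZ3iIiIm7qGVWZ2eJmYZmZmZnib3bllVEVneHd4m7qXZmd2eJmYdmZmZ3eK3u2oZDRXd3Z3irqYdmeHeJmIdmVWeHeJvv/ahkRWdmZmeaqYdmeHeJmIdlVWeIeJrf/8l2VWZmVWeKqYdmd4iamIdlVWeIeJrP/+uIdmZmZmZ5qYhmZ4m7qYZVZmd3d4m9//yYh2ZmZnd4mZhlVom8uoZWd3dmZ4is//2od2d2Z3h3iZdTRni8yodniYh2Z3eL7/2od3d2Z4iHiZdCNHebuoiImZmHd3eK3+yod3d2Z4iHiYZBI2eKqYiZmZmYd4ib3+uYd3d3d4iIiYYxEmeamYiZiJqph3ib3+yXdneIeIiIiIZBEmebqHeIiJqpiHib3uyXZmeIiIiIiHZCI1abuXeIiJqpiHibze2nZmeZiIiId3ZCIzSLuoiIiJmZiIiavO64ZWeJiIh3d3dTIyNpupmZmZiIiIiJq97JZVZ4iHd2Z3dUMxE3mqqqmYiJmYd4m97rh2Vnd3d2Z3dlQxAViaqqqYiJqph3ec7sqHZmZmd3ZndlVCETaJqqmHeJuph3eL3sqZdmZmZ3Znd2VTIjRoq7qHeJqpiHeKzcqph2Z2ZmZniHZlVENGm7qYeJmZiIiazbqZmHd3ZVVomYd3dmQ0abuZiJmIeImrzLmZmYmIdUV5qZh2eHYyR6qZiJmGZom83KmZmZmYdUaKu6mGaIZDV5mIiJmGRGi8y6mImZmHZWesy6mHd3ZFZ4h3iZmXQ0abuqmYmZh1RGit3KmIh3VWiYdmiZmYUzRomZmZmZh1NFet7bqYh2VXmph3eJmpZCNXeImZmql1RFac3cuph2VWmqmIiIiZdDNWd4iImrqGVEabvM3Kl1VWiZmZiHeJdDNWd3iIiauXZVaaqs3al1VWd3iZmHd4dTNGd3d4iKqodlaKqr3qp2ZmZmeJmHd3dTI2d3Z3iJqpdmaKqs3aqXd3ZlV4iHeIdkIleHZniJmph2aJq8zKqod3dmVmd3eIhkEleHZniZmph2eJq8y5mZh3d3ZVZ3eIhjEld2ZniZmamHeJvMuomZiHd3dlVniIdTIkZmZniIiZmIiKvMuoiZiHd3dlVniZdTI0VWd4iIiImZmavLqYmZiHd3d2VWeJhTI0VmeIiJmHiZqru6h5mpiHd3h2VWZ5ljIjVniZmJmHeKu8zKdpqpiIiIiHVVZol0IjV3iamZmYiJq7zKdaqpd4iIiHZVVnh0IjV3iaqpmZmpmqvKdauod4mYiHZVVWdkM0V3eaupmZq6mJvLdg=="/>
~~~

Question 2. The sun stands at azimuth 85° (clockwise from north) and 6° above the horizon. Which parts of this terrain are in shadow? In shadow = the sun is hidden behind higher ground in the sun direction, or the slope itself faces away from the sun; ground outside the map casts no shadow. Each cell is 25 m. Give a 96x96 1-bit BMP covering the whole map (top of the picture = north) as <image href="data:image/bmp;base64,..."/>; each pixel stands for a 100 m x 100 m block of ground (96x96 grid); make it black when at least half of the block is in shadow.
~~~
<image width="96" height="96" href="data:image/bmp;base64,Qk2+BAAAAAAAAD4AAAAoAAAAYAAAAGAAAAABAAEAAAAAAIAEAAATCwAAEwsAAAIAAAAAAAAA////AAAAAAA4AAAAAAAAAAAPAAA4AAAAAAAAAAA/AAB8AAAAAAAAAAB/AAB8AAAAAAAAAAB/AAD8AAAAAAAAAAB/AAD8AAAAAAAAAAB/AAD8AAAAAAAAAAB/gAD8AAAAAAAAAAD/gAB8AAAAAAAAAAD/gAA8AAAAAAAAAAD/gAAIAAAAAAAAAAH/AAAAAAAAAAAAAAD/AAAAAAAAAAAAAAD/AAAAAAAAAAAAAAB/AAAAAAAADgAAAAAfAAAAAAAAHwAAAAAPAAAAAAAAH4AAAAAGAAAAAAAAH+AAAAAAAAAAAAAAP/wAAAAAAAAAAAAAf/4AAAAAAAAAAAAAf/8AAAAAAAAAAAAA//+AAAAAAAAAAAAA//+AAAAAAAAAAAAA//+AAAAAAAAAAAAA///AAAAAAAAAAAAA///AAAAAAAAAAAAAf//gAAAAAAAAAAAAf//gAAAAAAAAAAAAf//wAAAAAAAAAAAAP//wAAAAAAAAAAAAH//wAAAAAAAAAAAAH//wAAAAAAAAAAAAD//gAAAAAAAAAAAAB//gAAAAAAAAAAAAB//gAAAAAAAAAAAAA//gAAAAAAAAAAAAA//gAAAAAAAAAAAAA//gAAAAAAAAAAAAA//gAAAAAAAAAAAAA//wAAAAAAAAAAAAA//wAAAAAAAAAAAAA//wAAAAAAAAAAAAAf/4AAAAAAAAAAAAAf/4AAAAAAAAAAAAAf/4AAAAAAAAAAAAAP/8AAAAAAAAAAAAAH/8AAAAAAAAAAAAAB/+AAAAAAAAAAAAAA/+AAAAAAAAAAAAAA/+AAAAAAAAAAAAYAf/AAAAAAAAAOAA4Af/AAAAAAAAAPAAQAP/AAAAAAAAAOAAAAP/AAAAAAAAAGAAAAP+AAAAAAAAAAAAAAP+AAAAAAAAAAAAAAP+AAAAAAAAADAAAAP8AAAAAAAAADgAAAP4AAAAAAAAADgAAAPwAAAAAAAAAAAAAAHgAAAAB4AAAAAAAAAAAAAAP4AAAAAAAAAAAAAAf8AAAAAAAAAAAAAA/8AAAAAAAAAAAAAA/8AAAAAAAAAAAAAA/8AAAAAAAAAAAAAAf+AAAAAAAAAAAAAAP+AAAAAAAAAAAAAAH/wAAAAAAAAAAAAAB/4AAAAAAAAAAAAAAf8AAAAAAAAAAAAAAf8AAAAAAAAAAAAAAf8AAAAAAAAAAAAAAf8AAAAAAAAAAAAAA/4AAAAAAAAAAAAAB/4AAAAAAAAAAAAAD/4AAAAAAAAAAAAAH/4AAAAAAAAAAAAAH/wAAAAAAAAAAAAAP/wAAAAAAAAAAAAAf/wAAAAAAAAAAAAAf/wAAAAAAAAAAAAAf/wAAAAAAAAAAAAA//gAAAAAAAAAAAAA//gAAAAAAAAAAAAB//AAAAAAAAAAAAAD/+AAAAAAAAAAAAAD/+AAAAAAAAAAAAAB/8AAAAAAAAAAAAAAP8AAAAAAAAAAAAAAAIAAAAAAAAAAAAAAAIAAAAAAAAAAAAAAAMAAAAAAAAAAAAAAAMAAAAAAAAAAAAAAAMAAAAAAAAAAAAAAAMA="/>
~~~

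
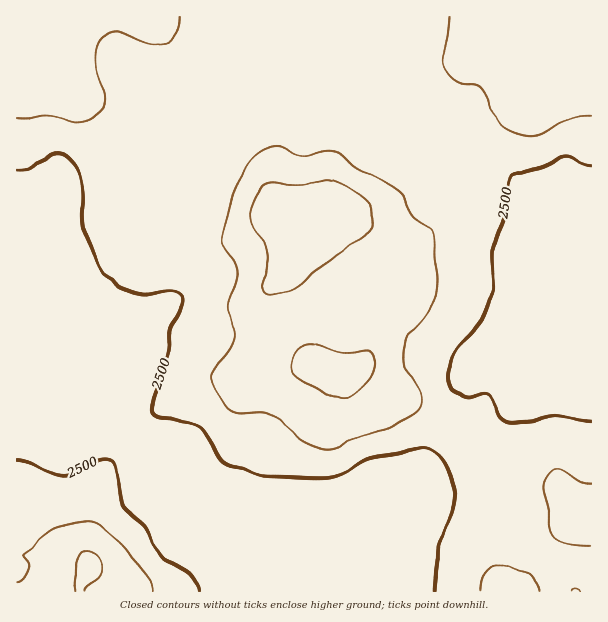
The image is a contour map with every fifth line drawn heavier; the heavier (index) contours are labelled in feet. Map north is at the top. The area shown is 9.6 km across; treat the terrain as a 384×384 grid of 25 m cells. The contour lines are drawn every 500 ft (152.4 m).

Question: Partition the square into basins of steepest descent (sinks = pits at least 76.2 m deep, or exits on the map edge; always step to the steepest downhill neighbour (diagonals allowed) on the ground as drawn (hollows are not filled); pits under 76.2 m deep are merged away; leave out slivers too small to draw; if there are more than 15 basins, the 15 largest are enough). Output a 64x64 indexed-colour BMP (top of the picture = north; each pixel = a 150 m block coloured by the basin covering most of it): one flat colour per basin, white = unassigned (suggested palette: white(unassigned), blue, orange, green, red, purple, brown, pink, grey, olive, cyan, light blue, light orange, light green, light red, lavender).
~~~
<image width="64" height="64" href="data:image/bmp;base64,Qk12CAAAAAAAAHYAAAAoAAAAQAAAAEAAAAABAAQAAAAAAAAIAAATCwAAEwsAABAAAAAAAAAA////ALR3HwAOf/8ALKAsACgn1gC9Z5QAS1aMAMJ34wB/f38AIr28AM++FwDox64AeLv/AIrfmACWmP8A1bDFABERERERERERERERERERERERERERERERERERERERERERERERERERERERERERERERERERERERERERERERERERERERERERERERERERERERERERERERERERERERERERERERERERERERERERERERERERERERERERERERERERERERERERERERERERERERERERERERERERERERERERERERERERERERERERERERERERERERERERERERERERERERERERERERERERERERERERERERERERERERERERERERERERERERERERERERERERERERERERERERERERERERERERERERERERERERERERERERERERERERERERERERERERERERERERERERERERERERERERERERERERERERERERERERERERERERERESEREREREREREREREREREREREREREREREREREREREREiIREREREREREREREREREREREREREREREREREREiIhEiIhERERERERERERERERERERERERERERERERERIiIiIiIiEREREREREREREREREREREREREREREREREREiIiIiIiIREREREREREREREREREREREREREREREREREiIiIiIiIhERERERERERERERERERERERERERERERERESIiIiIiIiERERERERERERERERERERERERERERERERESIiIiIiIiIRERERERERERERERERERERERERERERERESIiIiIiIiIhERERERERERERERERERERERERERERERESIiIiIiIiIiERERERERERERERERERERERERERERERESIiIiIiIiIiIREREREREREREREREREREREREREREREiIiIiIiIiIiIhERERERERERERERERERERERERERERIiIiIiIiIiIiIiERERERERERERERERERERERERERESIiIiIiIiIiIiIiIRERERERERERERERERERERERERESIiIiIiIiIiIiIiIhEREREREREREREREREREREREREiIiIiIiIiIiIiIiIiERERERERERERERERERERERERESIiIiIiIiIiIiIiIiIREREREREREREREREREREREREREiIiIiIiIiIiIiIiIhERERERERERERERERERERERERESIiIiIiIiIiIiIiIiEREREREREREREREREREREREREREiIiIiIiIiIiIiIiIRERERERERERERERERERERERERESIiIiIiIiIiIiIiIhERERERERERERERERERERERERERIiIiIiIiIiIiIiIiEREREREREREREREREREREREREREiIiIiIiIiIiIiIiIRERERERERERERERERERERERERESIiIiIiIiIiIiIiIhERERERERERERERERERERERERESIiIiIiIiIiIiIiIiERERERERERERERERERERERERIiIiIiIiIiIiIiIiIiIRERERERERERERERERERERERIiIiIiIiIiIiIiIiIiIhERERERERIiERERERERERERIiIiIiIiIiIiIiIiIiIiERERERERIiIiERERERERERIiIiIiIiIiIiIiIiIiIiIREREREREiIiIiIiEREREREiIiIiIiIiIiIiIiIiIiIhERERERESIiIiIiIiERERESIiIiIiIiIiIiIiIiIiIiERERERERIiIiIiIiIiEREiIiIiIiIiIiIiIiIiIiIiIREREREREiIiIiIiIiIiIiIiIiIiIiIiIiIiIiIiIiIhERERERESIiIiIiIiIiIiIiIiIiIiIiIiIiIiIiIiIiERERERERIiIiIiIiIiIiIiIiIiIiIiIiIiIiIiIiIiIREREREREiIiIiIiIiIiIiIiIiIiIiIiIiIiIiIiIiIhERERERERIiIiIiIiIiIiIiIiIiIiIiIiIiIiIiIiIiEREREREREiIiIiIiIiIiIiIiIiIiIiIiIiIiIiIiIiIRERERERERIiIiIiIiIiIiIiIiIiIiIiIiIiIiIiIiIhERERERERIiIiIiIiIiIiIiIiIiIiIiIiIiIiIiIiIiEREREREREiIiIiIiIiIiIiIiIiIiIiIiIiIiIiIiIiIRERERERESIiIiIiIiIiIiIiIiIiIiIiIiIiIiIiIiIhEREREREiIiIiIiIiIiIiIiIiIiIiIiIiIiIiIiIiIiEREREREiIiIiIiIiIiIiIiIiIiIiIiIiIiIiIiIiIiIREREREiIiIiIiIiIiIiIiIiIiIiIiIiIiIiIiIiIiIhERERIiIiIiIiIiIiIiIiIiIiIiIiIiIiIiIiIiIiIiERERIiIiIiIiIiIiIiIiIiIiIiIiIiIiIiIiIiIiIiIRERIiIiIiIiIiIiIiIiIiIiIiIiIiIiIiIiIiIiIiIhEREiIiIiIiIiIiIiIiIiIiIiIiIiIiIiIiIiIhIiIiERESIiIiIiIiIiIiIiIiIiIiIiIiIiIiIiIiIhESIiIRERIiIiIiIiIiIiIiIiIiIiIiIiIiIiIiIiIhERIiIhERESIiIiIiIiIiIiIiIiIiIiIiIiIiIiIiIhERESIiERERIiIiIiIiIiIiIiIiIiIiIiIiIiIiIiIREREREiIREREiIiIiIiIiIiIiIiIiIiIiIiIiIiIiIhERERERIhERESIiIiIiIiIiIiIiIiIiIiIiIiIiIiIiERERERES"/>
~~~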